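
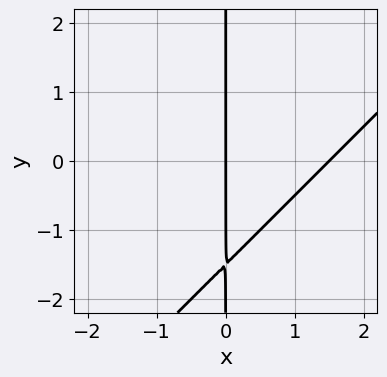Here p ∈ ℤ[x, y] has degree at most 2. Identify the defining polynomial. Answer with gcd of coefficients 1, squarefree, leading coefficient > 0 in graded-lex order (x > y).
2*x^2 - 2*x*y - 3*x

Degree: a generic line meets the curve in up to 2 points, so deg p = 2.
Observable constraints: the visible y-axis segment lies entirely on the curve; one x-axis crossing is at x = 0.
Fitting integer coefficients to these (and the overall shape) gives p.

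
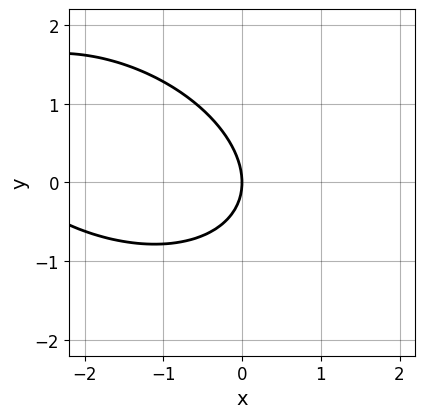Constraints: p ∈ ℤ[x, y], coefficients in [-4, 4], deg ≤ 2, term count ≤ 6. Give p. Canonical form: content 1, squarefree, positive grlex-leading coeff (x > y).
Degree: no degree-1 curve has this shape, so deg p = 2.
Reading off the gridlines: it crosses the y-axis at the gridline y = 0; it crosses the x-axis at the gridline x = 0.
Fitting integer coefficients to these (and the overall shape) gives p.

x^2 + x*y + 2*y^2 + 3*x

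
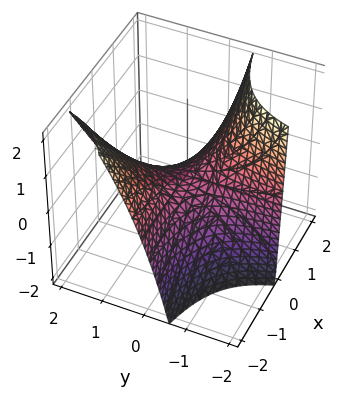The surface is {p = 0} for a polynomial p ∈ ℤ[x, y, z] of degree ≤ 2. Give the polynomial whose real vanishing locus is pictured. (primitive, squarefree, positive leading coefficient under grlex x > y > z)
4*x*y + y*z + 3*z

The degree is 2 — a generic line meets the surface in up to 2 points.
From the visible intercepts: the visible x-axis segment lies entirely on the surface; the visible y-axis segment lies entirely on the surface; one z-axis crossing is at z = 0.
Assembling these constraints gives the stated polynomial.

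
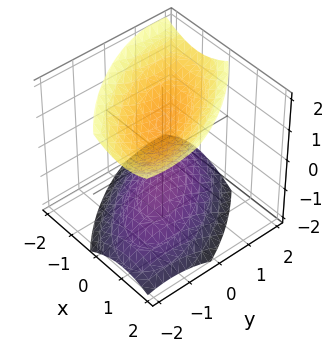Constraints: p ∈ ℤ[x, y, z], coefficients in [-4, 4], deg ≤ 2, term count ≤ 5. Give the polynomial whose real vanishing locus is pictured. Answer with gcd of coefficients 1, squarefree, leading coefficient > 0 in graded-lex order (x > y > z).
First, there are 2 components. They look like related sheets of one shape, so recover p as a whole.
Then, degree: a generic line meets the surface in up to 2 points, so deg p = 2.
Next, from the axis intercepts and sections: no x-intercept at any integer in the box; among the integer gridlines, it crosses the z-axis at z ∈ {-1, 1}.
Finally, matching integer coefficients to the picture gives p.

3*x^2 + 3*x*y + 2*y^2 - 3*z^2 + 3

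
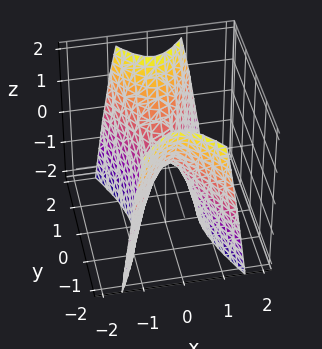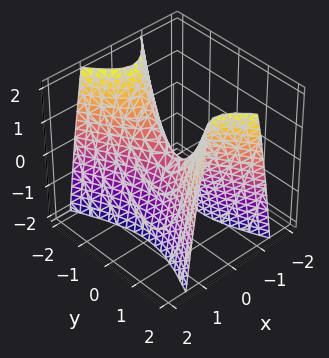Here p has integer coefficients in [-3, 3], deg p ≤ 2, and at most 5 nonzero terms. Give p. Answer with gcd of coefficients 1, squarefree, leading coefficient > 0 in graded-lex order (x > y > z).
(a) deg p = 2.
(b) Symmetries: mirror symmetry x ↦ −x ⇒ only even powers of x; mirror symmetry y ↦ −y ⇒ only even powers of y.
(c) Checking where it meets the axes: it meets the y-axis at y = 0 (among the integer gridlines); one x-axis crossing is at x = 0; one z-axis crossing is at z = 0.
(d) These observations pin down the coefficients.

3*x^2 - y^2 + z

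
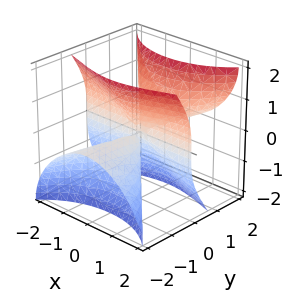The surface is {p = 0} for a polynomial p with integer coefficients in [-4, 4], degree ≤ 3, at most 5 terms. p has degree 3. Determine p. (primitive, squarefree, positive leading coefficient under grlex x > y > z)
1. The picture has 2 separate pieces.
2. deg p = 3.
3. Reading off the gridlines: one z-axis crossing is at z = 0; the visible x-axis segment lies entirely on the surface.
4. Solving for integer coefficients yields p as stated.

2*x^2*y - 3*y^2*z + z^3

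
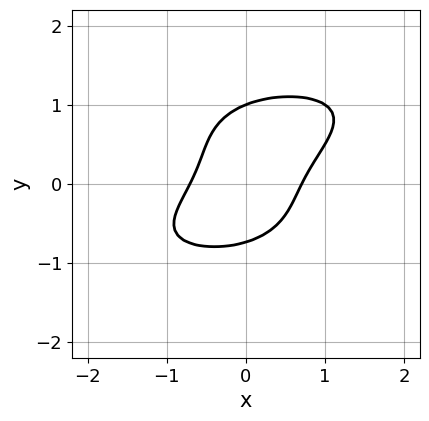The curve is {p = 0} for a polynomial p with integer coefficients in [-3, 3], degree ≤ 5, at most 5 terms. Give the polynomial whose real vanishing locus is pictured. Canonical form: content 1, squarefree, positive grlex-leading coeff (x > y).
1. The degree is 4 — the shape is more complex than any degree-3 curve.
2. From the visible intercepts: one y-axis crossing is at y = 1.
3. Solving for integer coefficients yields p as stated.

2*y^4 - y^3 + 2*x^2 - 2*x*y - 1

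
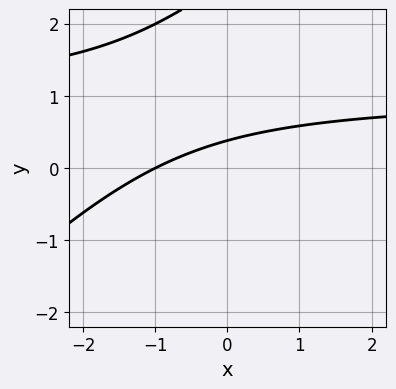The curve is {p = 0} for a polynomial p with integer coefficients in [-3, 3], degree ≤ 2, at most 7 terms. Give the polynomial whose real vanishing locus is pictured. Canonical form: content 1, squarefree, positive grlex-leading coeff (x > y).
The degree is 2 — no degree-1 curve has this shape.
From the visible intercepts: it meets the x-axis at x = -1 (among the integer gridlines).
Assembling these constraints gives the stated polynomial.

x*y - y^2 - x + 3*y - 1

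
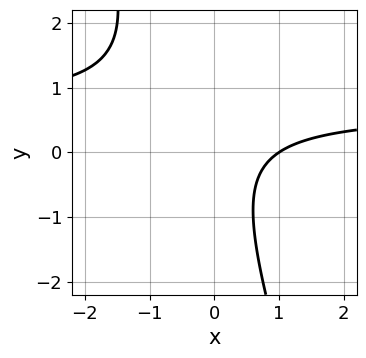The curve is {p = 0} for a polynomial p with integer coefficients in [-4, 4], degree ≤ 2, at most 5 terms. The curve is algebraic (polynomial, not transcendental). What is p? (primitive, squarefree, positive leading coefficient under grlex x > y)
3*x*y + y^2 - 2*x + 2

(a) deg p = 2. A generic line meets the curve in up to 2 points.
(b) Observable constraints: it crosses the x-axis at the gridline x = 1; it misses every integer gridline on the y-axis.
(c) Matching integer coefficients to the picture gives p.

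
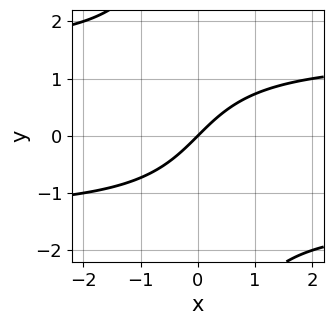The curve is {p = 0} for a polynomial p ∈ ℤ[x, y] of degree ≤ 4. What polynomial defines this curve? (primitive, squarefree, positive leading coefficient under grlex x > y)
1. deg p = 3. A generic line meets the curve in up to 3 points.
2. Reading off the gridlines: it meets the x-axis at x = 0 (among the integer gridlines); it meets the y-axis at y = 0 (among the integer gridlines).
3. Putting this together gives p.

x*y^2 - 2*x + 2*y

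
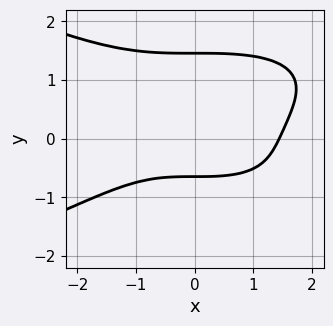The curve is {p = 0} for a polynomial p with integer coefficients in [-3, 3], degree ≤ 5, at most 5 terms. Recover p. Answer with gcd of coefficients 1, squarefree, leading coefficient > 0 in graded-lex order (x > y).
3*y^4 + x^3 - 2*y^3 - 3*y - 3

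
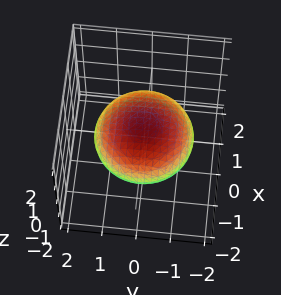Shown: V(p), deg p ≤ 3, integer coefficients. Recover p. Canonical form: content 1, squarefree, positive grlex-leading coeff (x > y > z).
The degree is 2 — a closed, bounded, convex surface; a quadric.
Symmetry: the z-axis is an axis of rotation, so x and y enter only as x² + y²; the z ↦ −z reflection is a symmetry, so z appears only in even powers.
From the visible intercepts: a circular section at z = 0 has radius between 1 and 2.
Together with the visible shape, these determine p as stated.

x^2 + y^2 + 3*z^2 - 2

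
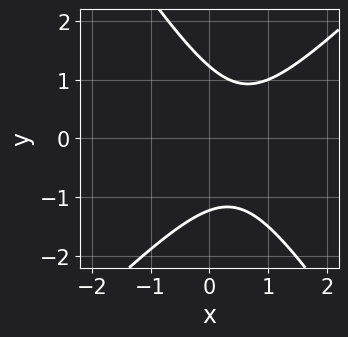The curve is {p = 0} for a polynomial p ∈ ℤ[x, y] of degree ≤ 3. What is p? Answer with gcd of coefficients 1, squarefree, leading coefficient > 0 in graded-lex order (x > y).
3*x^2 - x*y - 2*y^2 - 3*x + 3

First, degree: no degree-1 curve has this shape, so deg p = 2.
Next, checking where it meets the axes: the curve avoids every integer x-axis point in the box.
Finally, together with the visible shape, these determine p as stated.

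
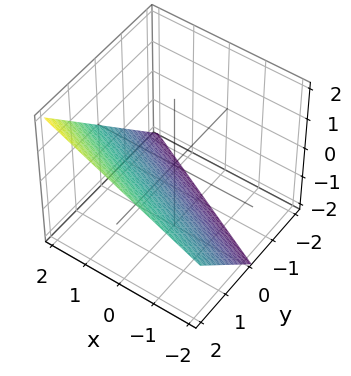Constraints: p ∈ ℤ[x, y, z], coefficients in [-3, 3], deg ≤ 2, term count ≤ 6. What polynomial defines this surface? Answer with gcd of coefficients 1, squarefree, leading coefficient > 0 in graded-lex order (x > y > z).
x + 2*y - 2*z - 2

The degree is 1 — every cross-section is a straight line — this is a plane.
Checking where it meets the axes: it meets the y-axis at y = 1 (among the integer gridlines); it meets the z-axis at z = -1 (among the integer gridlines); one x-axis crossing is at x = 2.
Solving for integer coefficients yields p as stated.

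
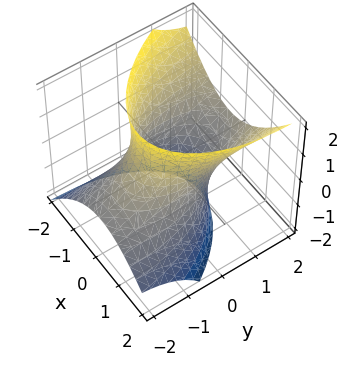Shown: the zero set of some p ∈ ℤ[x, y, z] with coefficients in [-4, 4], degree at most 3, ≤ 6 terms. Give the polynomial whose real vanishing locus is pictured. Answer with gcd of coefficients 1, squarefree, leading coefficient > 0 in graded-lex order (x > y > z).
First, degree: no degree-1 surface has this shape, so deg p = 2.
Then, checking where it meets the axes: among the integer gridlines, it crosses the x-axis at x ∈ {-1, 1}; it misses every integer gridline on the z-axis.
Finally, the integer polynomial consistent with all of this is the stated p.

3*x^2 + x*y + y^2 - 3*y*z - z^2 - 3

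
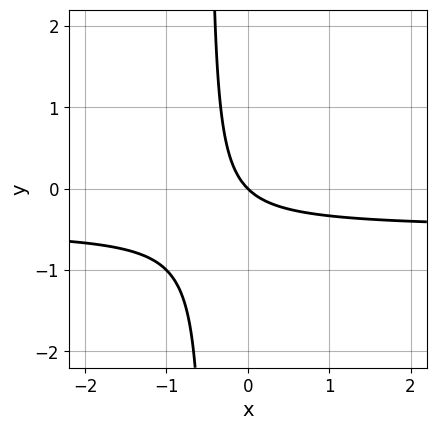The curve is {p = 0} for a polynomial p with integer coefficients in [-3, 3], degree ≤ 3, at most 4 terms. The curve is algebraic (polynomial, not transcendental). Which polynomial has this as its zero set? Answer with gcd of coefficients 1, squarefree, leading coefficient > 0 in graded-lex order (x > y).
2*x*y + x + y

First, deg p = 2. The shape is more complex than any degree-1 curve.
Then, reading off the gridlines: it meets the y-axis at y = 0 (among the integer gridlines); it meets the x-axis at x = 0 (among the integer gridlines).
Finally, matching integer coefficients to the picture gives p.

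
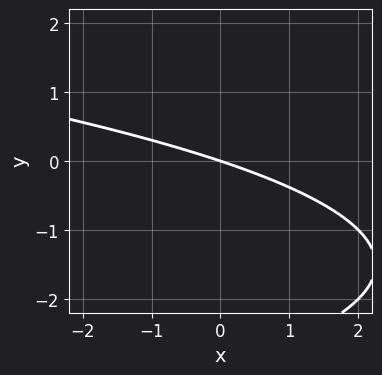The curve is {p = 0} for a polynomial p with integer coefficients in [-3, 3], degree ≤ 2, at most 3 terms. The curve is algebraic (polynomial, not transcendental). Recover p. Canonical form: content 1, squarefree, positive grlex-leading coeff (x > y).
y^2 + x + 3*y

1. deg p = 2. A generic line meets the curve in up to 2 points.
2. Checking where it meets the axes: one y-axis crossing is at y = 0; one x-axis crossing is at x = 0.
3. Matching integer coefficients to the picture gives p.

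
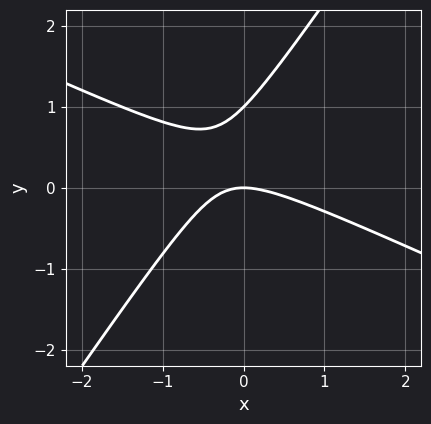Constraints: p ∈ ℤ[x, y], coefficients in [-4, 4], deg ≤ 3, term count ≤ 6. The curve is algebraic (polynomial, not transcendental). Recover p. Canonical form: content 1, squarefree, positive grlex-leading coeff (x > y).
1. The degree is 2 — no degree-1 curve has this shape.
2. Checking where it meets the axes: one x-axis crossing is at x = 0; among the integer gridlines, it crosses the y-axis at y ∈ {0, 1}.
3. These observations pin down the coefficients.

2*x^2 + 3*x*y - 3*y^2 + 3*y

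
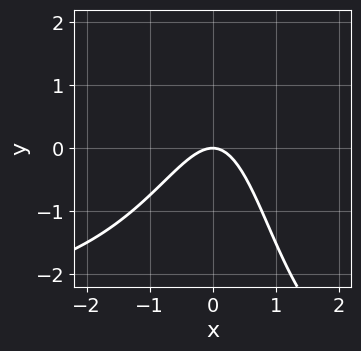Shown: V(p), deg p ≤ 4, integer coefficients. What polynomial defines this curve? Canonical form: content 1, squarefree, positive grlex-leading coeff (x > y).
x^2*y + 3*x^2 - x*y + 2*y

Degree: a generic line meets the curve in up to 3 points, so deg p = 3.
Against the integer gridlines: it meets the x-axis at x = 0 (among the integer gridlines); one y-axis crossing is at y = 0.
Fitting integer coefficients to these (and the overall shape) gives p.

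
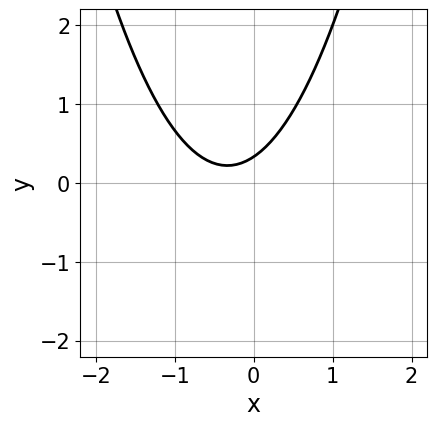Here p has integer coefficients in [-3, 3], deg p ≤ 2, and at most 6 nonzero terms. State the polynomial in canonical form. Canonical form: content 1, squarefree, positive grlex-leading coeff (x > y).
First, degree: the shape is more complex than any degree-1 curve, so deg p = 2.
Then, from the axis intercepts and sections: the curve avoids every integer x-axis point in the box.
Finally, the integer polynomial consistent with all of this is the stated p.

3*x^2 + 2*x - 3*y + 1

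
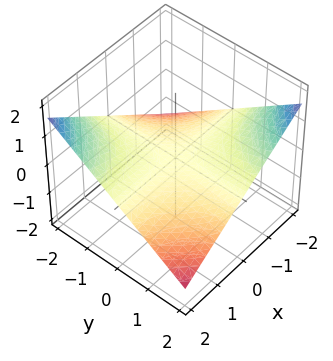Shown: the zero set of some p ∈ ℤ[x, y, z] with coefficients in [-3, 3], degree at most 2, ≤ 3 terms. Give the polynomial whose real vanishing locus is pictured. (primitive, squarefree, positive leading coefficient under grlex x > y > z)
deg p = 2.
Observable constraints: every point of the y-axis in the box is on the surface; it meets the z-axis at z = 0 (among the integer gridlines); every point of the x-axis in the box is on the surface.
The integer polynomial consistent with all of this is the stated p.

x*y + 3*z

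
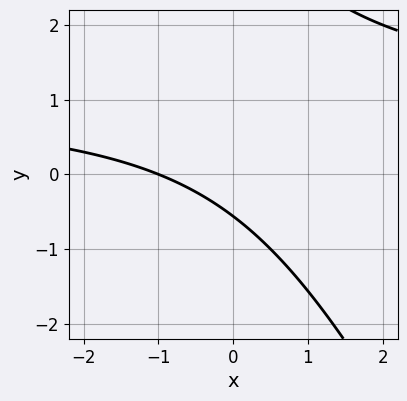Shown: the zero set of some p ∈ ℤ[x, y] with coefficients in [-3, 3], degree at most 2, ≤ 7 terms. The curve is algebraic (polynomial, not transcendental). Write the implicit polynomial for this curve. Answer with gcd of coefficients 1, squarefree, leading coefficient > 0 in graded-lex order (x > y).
2*x*y + y^2 - 2*x - 3*y - 2

First, deg p = 2. No degree-1 curve has this shape.
Next, from the visible intercepts: it meets the x-axis at x = -1 (among the integer gridlines).
Finally, together with the visible shape, these determine p as stated.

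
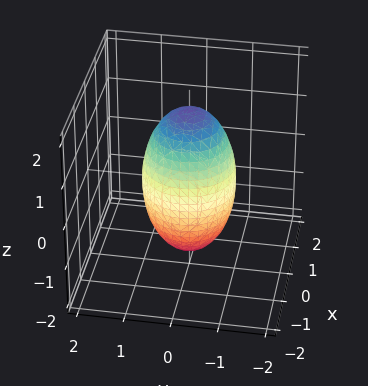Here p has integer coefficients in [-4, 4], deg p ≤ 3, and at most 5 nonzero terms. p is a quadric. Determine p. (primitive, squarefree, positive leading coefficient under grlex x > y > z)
3*x^2 + 3*y^2 + z^2 - 3

(a) deg p = 2.
(b) Symmetries: the z ↦ −z reflection is a symmetry, so z appears only in even powers; the surface is invariant under rotation about z: p = q(x² + y², z).
(c) Against the integer gridlines: among the integer gridlines, it crosses the y-axis at y ∈ {-1, 1}; a circular section at z = 1 has radius between 0 and 1; the x-axis gridline crossings are at x ∈ {-1, 1}.
(d) Fitting integer coefficients to these (and the overall shape) gives p.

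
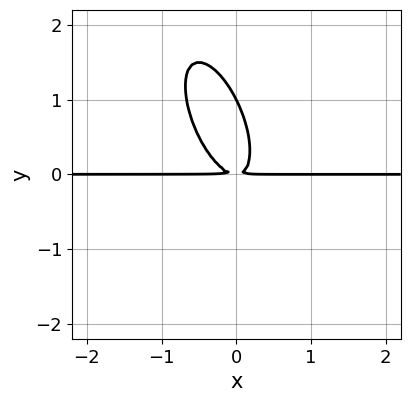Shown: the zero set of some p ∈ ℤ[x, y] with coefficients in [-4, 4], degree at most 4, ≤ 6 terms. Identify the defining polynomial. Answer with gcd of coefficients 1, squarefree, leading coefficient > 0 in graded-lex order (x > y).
3*x^2*y + 2*x*y^2 + y^3 - y^2

(a) The degree is 3 — the shape is more complex than any degree-2 curve.
(b) Reading off the gridlines: the visible x-axis segment lies entirely on the curve; it meets the y-axis at y = 1 (among the integer gridlines).
(c) Putting this together gives p.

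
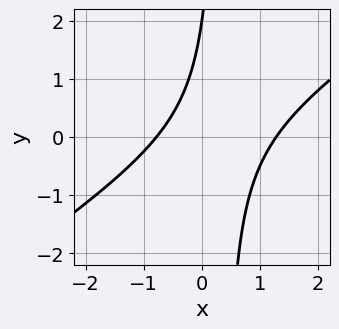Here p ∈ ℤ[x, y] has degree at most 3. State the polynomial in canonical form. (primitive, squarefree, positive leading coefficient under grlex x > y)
deg p = 2. No degree-1 curve has this shape.
Against the integer gridlines: one y-axis crossing is at y = 2.
Matching integer coefficients to the picture gives p.

2*x^2 - 3*x*y - x + y - 2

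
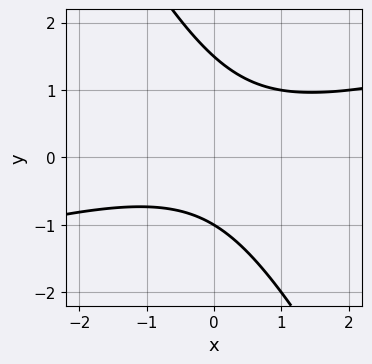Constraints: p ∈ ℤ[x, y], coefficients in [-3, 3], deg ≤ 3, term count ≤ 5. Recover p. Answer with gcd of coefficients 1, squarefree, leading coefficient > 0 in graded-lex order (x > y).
(a) Degree: the shape is more complex than any degree-1 curve, so deg p = 2.
(b) Checking where it meets the axes: it crosses the y-axis at the gridline y = -1; the curve avoids every integer x-axis point in the box.
(c) Putting this together gives p.

x^2 - 3*x*y - 2*y^2 + y + 3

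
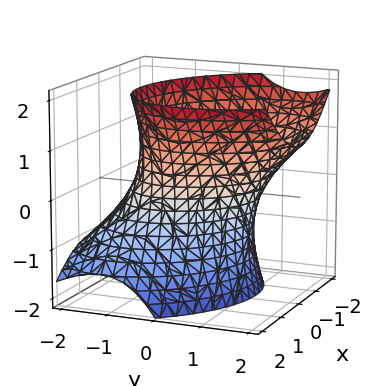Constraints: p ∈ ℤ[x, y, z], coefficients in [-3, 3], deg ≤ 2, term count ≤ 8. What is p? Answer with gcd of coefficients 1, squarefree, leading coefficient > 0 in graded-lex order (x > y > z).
1. deg p = 2. The shape is more complex than any degree-1 surface.
2. Against the integer gridlines: the surface avoids every integer z-axis point in the box.
3. These observations pin down the coefficients.

2*x^2 + x*y + 2*y^2 - 2*y*z - z^2 - 3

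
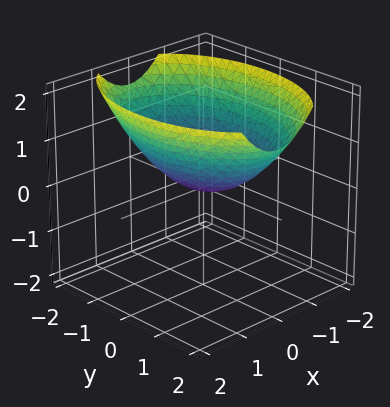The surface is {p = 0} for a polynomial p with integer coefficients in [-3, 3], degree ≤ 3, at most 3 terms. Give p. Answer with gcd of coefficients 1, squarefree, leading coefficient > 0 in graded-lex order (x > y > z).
2*x^2 + y^2 - 3*z

(a) deg p = 2. A single bowl opening along one axis; a quadric.
(b) Symmetries: mirror symmetry x ↦ −x ⇒ only even powers of x; mirror symmetry y ↦ −y ⇒ only even powers of y.
(c) Observable constraints: it meets the y-axis at y = 0 (among the integer gridlines); one z-axis crossing is at z = 0; it meets the x-axis at x = 0 (among the integer gridlines).
(d) Putting this together gives p.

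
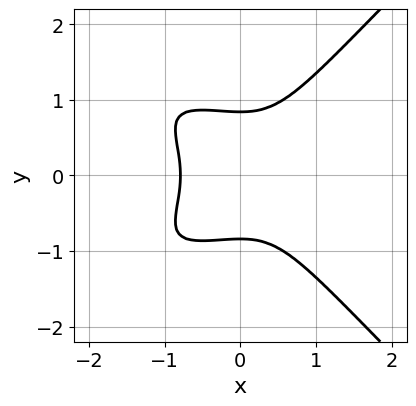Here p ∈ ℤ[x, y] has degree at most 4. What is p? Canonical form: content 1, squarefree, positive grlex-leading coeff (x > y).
2*x^2*y^2 - 2*y^4 + 2*x^3 + 1

1. deg p = 4. The shape is more complex than any degree-3 curve.
2. Symmetries: the y ↦ −y reflection is a symmetry, so y appears only in even powers.
3. Matching integer coefficients to the picture gives p.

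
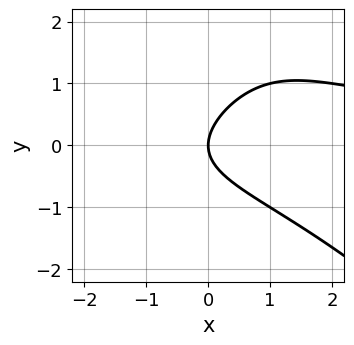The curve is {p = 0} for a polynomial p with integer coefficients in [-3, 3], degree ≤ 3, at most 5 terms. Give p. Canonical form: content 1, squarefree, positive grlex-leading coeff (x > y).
(a) deg p = 3.
(b) Reading off the gridlines: it crosses the y-axis at the gridline y = 0; it crosses the x-axis at the gridline x = 0.
(c) Putting this together gives p.

x^2*y - y^3 + 3*y^2 - 3*x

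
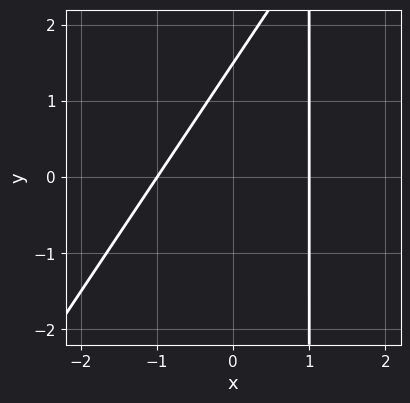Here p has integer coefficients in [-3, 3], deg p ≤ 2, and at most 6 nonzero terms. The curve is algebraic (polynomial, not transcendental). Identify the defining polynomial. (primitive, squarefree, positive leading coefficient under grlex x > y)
3*x^2 - 2*x*y + 2*y - 3

1. The degree is 2 — the shape is more complex than any degree-1 curve.
2. Checking where it meets the axes: among the integer gridlines, it crosses the x-axis at x ∈ {-1, 1}.
3. The integer polynomial consistent with all of this is the stated p.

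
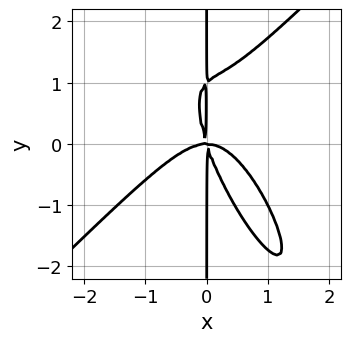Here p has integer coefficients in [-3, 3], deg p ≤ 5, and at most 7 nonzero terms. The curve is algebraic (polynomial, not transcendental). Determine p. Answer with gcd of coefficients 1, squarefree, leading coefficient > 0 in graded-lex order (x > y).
3*x^4 - 2*x^2*y^2 - x*y^3 + 3*x^2*y + x*y^2

Degree: no degree-3 curve has this shape, so deg p = 4.
From the axis intercepts and sections: every point of the y-axis in the box is on the curve.
The integer polynomial consistent with all of this is the stated p.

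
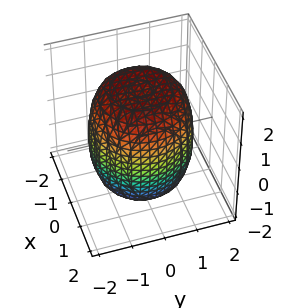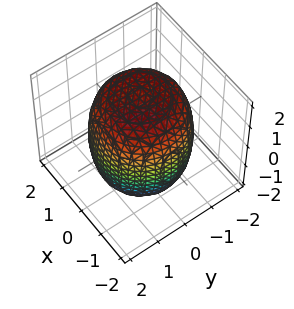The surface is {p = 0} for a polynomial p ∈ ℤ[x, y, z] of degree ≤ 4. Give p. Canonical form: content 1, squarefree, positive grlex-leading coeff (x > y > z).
x^4 + 2*x^2*y^2 + y^4 - x^2 - y^2 + z^2 - 3

deg p = 4. The shape is more complex than any degree-3 surface.
Symmetries: the surface is invariant under rotation about z: p = q(x² + y², z).
Against the integer gridlines: a circular section at z = -1 has radius between 1 and 2.
Putting this together gives p.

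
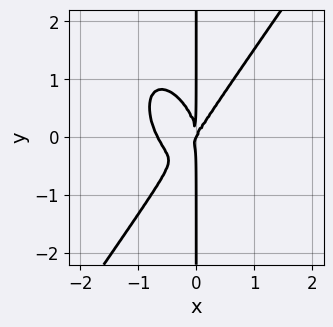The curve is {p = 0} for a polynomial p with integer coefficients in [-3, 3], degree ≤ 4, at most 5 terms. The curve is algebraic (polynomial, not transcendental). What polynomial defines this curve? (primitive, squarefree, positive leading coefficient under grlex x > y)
1. The degree is 4 — a generic line meets the curve in up to 4 points.
2. From the axis intercepts and sections: it crosses the x-axis at the gridline x = 0; the visible y-axis segment lies entirely on the curve.
3. Together with the visible shape, these determine p as stated.

3*x^4 - x*y^3 + 2*x^3 - x^2*y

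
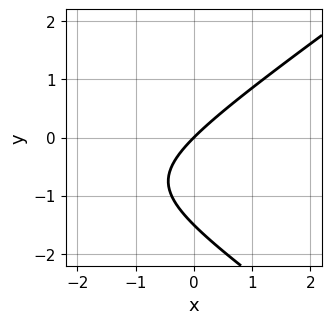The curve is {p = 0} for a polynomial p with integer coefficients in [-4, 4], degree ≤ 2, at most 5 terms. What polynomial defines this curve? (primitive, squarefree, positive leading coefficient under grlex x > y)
(a) Degree: no degree-1 curve has this shape, so deg p = 2.
(b) Reading off the gridlines: it crosses the x-axis at the gridline x = 0; one y-axis crossing is at y = 0.
(c) Together with the visible shape, these determine p as stated.

x^2 - 2*y^2 + 3*x - 3*y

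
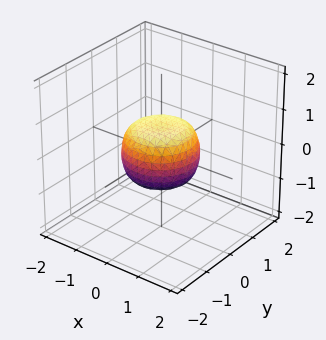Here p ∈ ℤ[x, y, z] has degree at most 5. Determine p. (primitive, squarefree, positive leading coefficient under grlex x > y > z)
2*x^4 + 4*x^2*y^2 + 2*y^4 - x^2 - y^2 + 2*z^2 - 1

(a) deg p = 4. No degree-3 surface has this shape.
(b) Symmetries: the surface is invariant under rotation about z: p = q(x² + y², z).
(c) Reading off the gridlines: among the integer gridlines, it crosses the x-axis at x ∈ {-1, 1}; among the integer gridlines, it crosses the y-axis at y ∈ {-1, 1}; a circular section at z = 0 has radius exactly 1.
(d) Together with the visible shape, these determine p as stated.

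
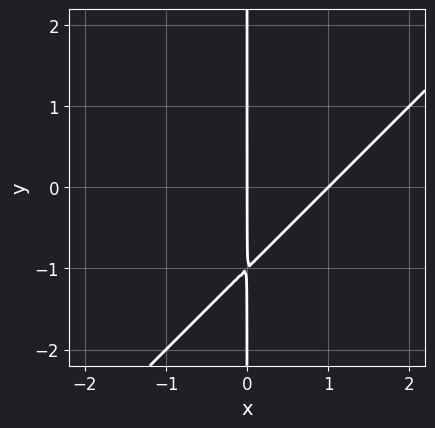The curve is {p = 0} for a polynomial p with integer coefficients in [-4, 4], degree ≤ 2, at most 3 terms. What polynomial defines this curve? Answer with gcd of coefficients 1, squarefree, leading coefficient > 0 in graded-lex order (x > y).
The degree is 2 — the shape is more complex than any degree-1 curve.
Against the integer gridlines: the visible y-axis segment lies entirely on the curve; among the integer gridlines, it crosses the x-axis at x ∈ {0, 1}.
Putting this together gives p.

x^2 - x*y - x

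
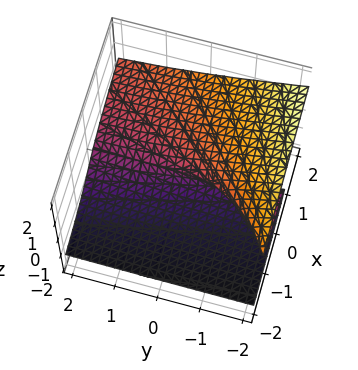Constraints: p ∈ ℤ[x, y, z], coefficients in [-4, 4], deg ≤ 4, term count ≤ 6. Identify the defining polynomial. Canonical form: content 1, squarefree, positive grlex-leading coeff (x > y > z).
(a) deg p = 3.
(b) Against the integer gridlines: one z-axis crossing is at z = 0; every point of the y-axis in the box is on the surface; one x-axis crossing is at x = 0.
(c) Fitting integer coefficients to these (and the overall shape) gives p.

y*z^2 + 3*z^3 + y*z - x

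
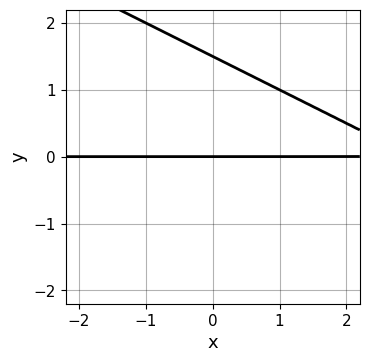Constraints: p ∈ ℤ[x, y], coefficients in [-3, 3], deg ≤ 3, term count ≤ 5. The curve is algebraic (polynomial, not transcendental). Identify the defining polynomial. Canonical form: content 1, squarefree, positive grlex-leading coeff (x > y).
Degree: a generic line meets the curve in up to 2 points, so deg p = 2.
Checking where it meets the axes: it crosses the y-axis at the gridline y = 0; the visible x-axis segment lies entirely on the curve.
Together with the visible shape, these determine p as stated.

x*y + 2*y^2 - 3*y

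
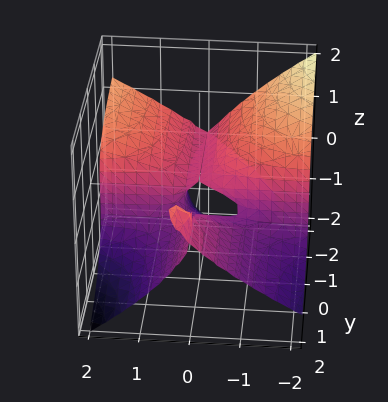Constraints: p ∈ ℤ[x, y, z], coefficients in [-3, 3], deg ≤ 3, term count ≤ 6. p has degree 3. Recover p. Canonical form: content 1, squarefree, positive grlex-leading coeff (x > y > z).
3*x^2*y - 2*x*y*z - 2*y*z^2 + 3*z^3 + 2*z^2

First, the picture has 2 separate pieces. Treating them together as one polynomial.
Then, degree: a generic line meets the surface in up to 3 points, so deg p = 3.
Next, checking where it meets the axes: every point of the x-axis in the box is on the surface; every point of the y-axis in the box is on the surface.
Finally, these observations pin down the coefficients.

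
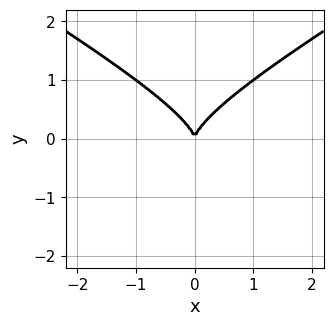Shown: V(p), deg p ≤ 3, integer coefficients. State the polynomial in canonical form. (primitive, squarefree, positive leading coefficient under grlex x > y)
1. deg p = 3. The shape is more complex than any degree-2 curve.
2. Symmetries: the x ↦ −x reflection is a symmetry, so x appears only in even powers.
3. Checking where it meets the axes: one y-axis crossing is at y = 0; it meets the x-axis at x = 0 (among the integer gridlines).
4. Assembling these constraints gives the stated polynomial.

x^2*y - 3*y^3 + 2*x^2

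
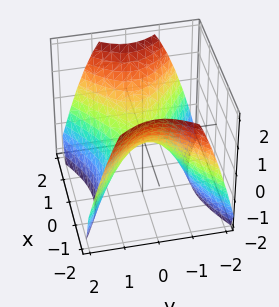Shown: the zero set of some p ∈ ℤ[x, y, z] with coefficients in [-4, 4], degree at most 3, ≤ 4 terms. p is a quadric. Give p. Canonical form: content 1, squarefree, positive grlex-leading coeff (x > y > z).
2*x^2 - 3*y^2 - 3*z

First, degree: a saddle surface; a quadric, so deg p = 2.
Next, symmetries: it's symmetric under y → −y, forcing even powers of y; it's symmetric under x → −x, forcing even powers of x.
Then, against the integer gridlines: it crosses the y-axis at the gridline y = 0; it crosses the z-axis at the gridline z = 0; one x-axis crossing is at x = 0.
Finally, the integer polynomial consistent with all of this is the stated p.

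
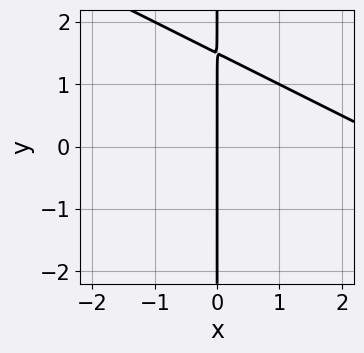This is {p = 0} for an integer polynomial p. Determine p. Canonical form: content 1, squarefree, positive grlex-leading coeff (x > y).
First, degree: no degree-1 curve has this shape, so deg p = 2.
Next, from the axis intercepts and sections: the visible y-axis segment lies entirely on the curve; it meets the x-axis at x = 0 (among the integer gridlines).
Finally, together with the visible shape, these determine p as stated.

x^2 + 2*x*y - 3*x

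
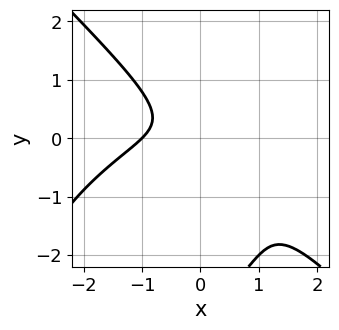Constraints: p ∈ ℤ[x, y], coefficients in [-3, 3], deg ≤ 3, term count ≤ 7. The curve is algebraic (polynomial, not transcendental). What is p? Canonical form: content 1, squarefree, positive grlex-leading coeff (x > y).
1. The degree is 3 — the shape is more complex than any degree-2 curve.
2. From the axis intercepts and sections: no y-intercept at any integer in the box; it meets the x-axis at x = -1 (among the integer gridlines).
3. Together with the visible shape, these determine p as stated.

x^3 + y^3 + 3*x*y + 3*y^2 + 1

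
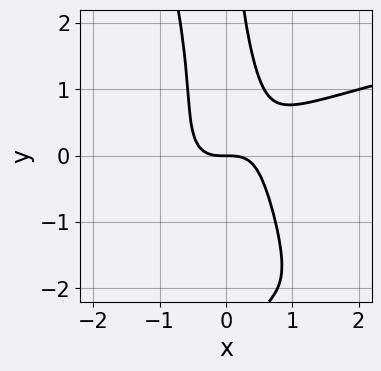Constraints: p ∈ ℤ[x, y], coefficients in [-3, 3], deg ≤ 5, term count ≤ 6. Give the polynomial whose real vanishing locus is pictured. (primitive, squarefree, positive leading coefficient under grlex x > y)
(a) deg p = 4.
(b) From the visible intercepts: one x-axis crossing is at x = 0; it crosses the y-axis at the gridline y = 0.
(c) Together with the visible shape, these determine p as stated.

3*x^2*y^2 + x*y^3 - 3*x^3 + 3*x^2*y - 2*y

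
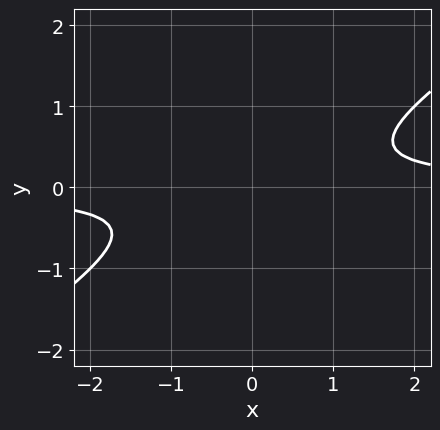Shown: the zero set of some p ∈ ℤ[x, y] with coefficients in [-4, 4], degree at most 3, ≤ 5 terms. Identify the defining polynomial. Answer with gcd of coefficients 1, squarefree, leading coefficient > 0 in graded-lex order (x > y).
2*x*y - 3*y^2 - 1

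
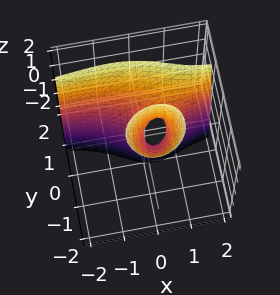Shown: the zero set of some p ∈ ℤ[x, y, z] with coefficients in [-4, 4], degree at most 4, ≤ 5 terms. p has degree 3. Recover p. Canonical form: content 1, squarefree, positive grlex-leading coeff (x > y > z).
Degree: a generic line meets the surface in up to 3 points, so deg p = 3.
Observable constraints: one y-axis crossing is at y = 0; every point of the z-axis in the box is on the surface; it crosses the x-axis at the gridline x = 0.
Matching integer coefficients to the picture gives p.

3*x^2*y + 3*y^3 - 3*x^2 - 3*y*z + 2*x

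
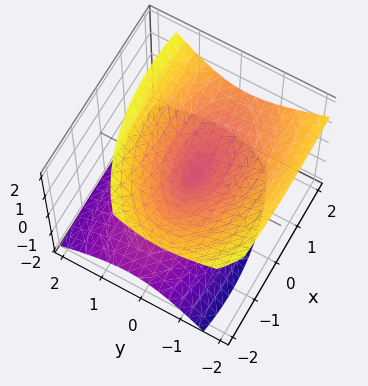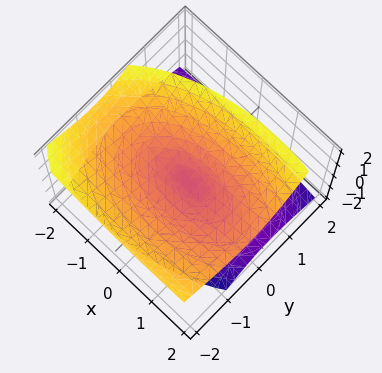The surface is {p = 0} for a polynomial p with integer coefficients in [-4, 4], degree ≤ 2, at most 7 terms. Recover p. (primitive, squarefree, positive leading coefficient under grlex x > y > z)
x^2 - x*z + 3*y^2 + 2*y*z - 3*z^2

First, the picture has 2 separate pieces. They look like related sheets of one shape, so recover p as a whole.
Then, the degree is 2 — a generic line meets the surface in up to 2 points.
Then, checking where it meets the axes: it crosses the y-axis at the gridline y = 0; one x-axis crossing is at x = 0; it meets the z-axis at z = 0 (among the integer gridlines).
Finally, putting this together gives p.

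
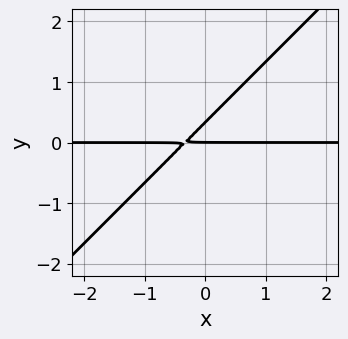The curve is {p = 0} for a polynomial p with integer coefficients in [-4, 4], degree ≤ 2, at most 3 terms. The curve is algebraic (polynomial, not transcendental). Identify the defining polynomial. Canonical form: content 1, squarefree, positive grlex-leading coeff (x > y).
1. Degree: the shape is more complex than any degree-1 curve, so deg p = 2.
2. Reading off the gridlines: the visible x-axis segment lies entirely on the curve; it crosses the y-axis at the gridline y = 0.
3. These observations pin down the coefficients.

3*x*y - 3*y^2 + y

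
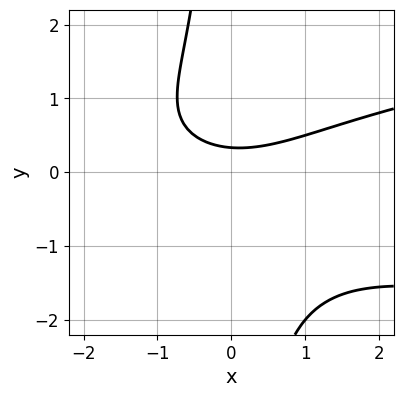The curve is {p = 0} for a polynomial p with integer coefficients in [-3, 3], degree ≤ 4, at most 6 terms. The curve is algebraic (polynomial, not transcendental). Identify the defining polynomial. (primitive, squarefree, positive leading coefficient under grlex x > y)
2*x*y^2 - x^2 + 3*y - 1

deg p = 3.
Reading off the gridlines: no x-intercept at any integer in the box.
The integer polynomial consistent with all of this is the stated p.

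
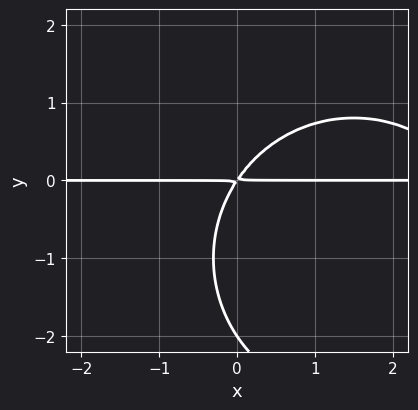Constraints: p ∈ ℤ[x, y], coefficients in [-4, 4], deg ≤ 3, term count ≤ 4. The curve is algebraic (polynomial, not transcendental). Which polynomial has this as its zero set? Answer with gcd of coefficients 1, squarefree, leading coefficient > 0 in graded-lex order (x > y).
x^2*y + y^3 - 3*x*y + 2*y^2

1. The degree is 3 — a generic line meets the curve in up to 3 points.
2. Checking where it meets the axes: the visible x-axis segment lies entirely on the curve; it meets the y-axis at y = -2 (among the integer gridlines).
3. These observations pin down the coefficients.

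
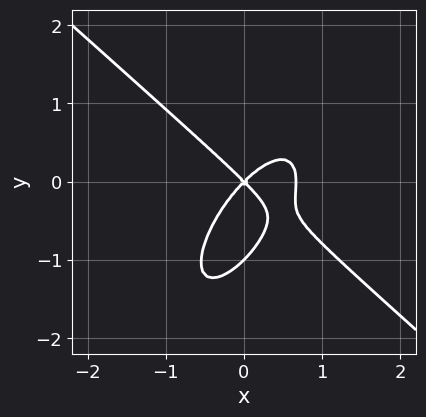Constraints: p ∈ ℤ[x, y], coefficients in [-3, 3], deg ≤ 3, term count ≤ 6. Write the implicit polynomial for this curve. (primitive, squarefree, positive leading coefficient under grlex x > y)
First, deg p = 3. A generic line meets the curve in up to 3 points.
Then, from the axis intercepts and sections: the y-axis gridline crossings are at y ∈ {-1, 0}; it meets the x-axis at x = 0 (among the integer gridlines).
Finally, solving for integer coefficients yields p as stated.

3*x^3 - 2*x*y^2 + 2*y^3 - 2*x^2 + 2*y^2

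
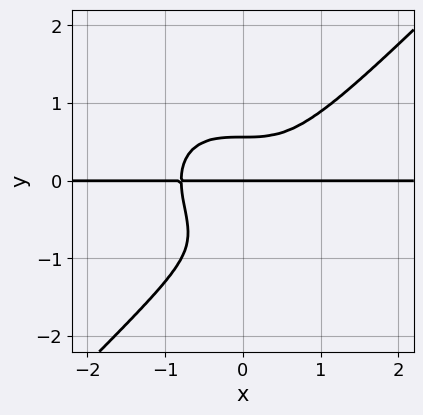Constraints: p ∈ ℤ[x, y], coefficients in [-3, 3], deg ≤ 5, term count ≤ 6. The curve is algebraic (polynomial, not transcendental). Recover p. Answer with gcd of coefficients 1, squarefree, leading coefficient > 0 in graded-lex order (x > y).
2*x^3*y - 2*y^4 - 2*y^3 + y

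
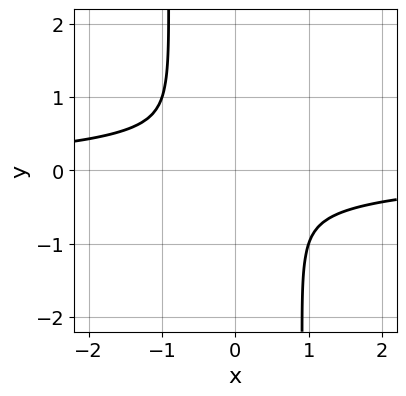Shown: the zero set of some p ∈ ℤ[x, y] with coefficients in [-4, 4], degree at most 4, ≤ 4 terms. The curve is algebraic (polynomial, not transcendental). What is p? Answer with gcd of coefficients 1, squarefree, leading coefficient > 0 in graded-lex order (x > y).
First, deg p = 4. No degree-3 curve has this shape.
Finally, putting this together gives p.

x^3*y - x^2*y^2 + x^2 + y^2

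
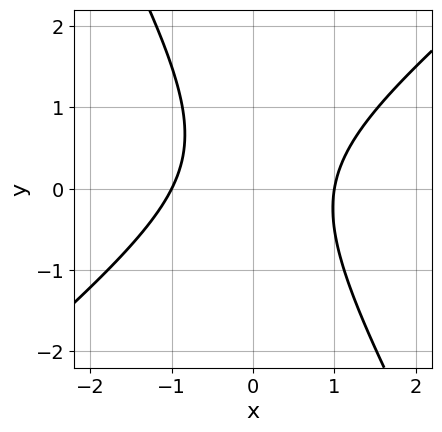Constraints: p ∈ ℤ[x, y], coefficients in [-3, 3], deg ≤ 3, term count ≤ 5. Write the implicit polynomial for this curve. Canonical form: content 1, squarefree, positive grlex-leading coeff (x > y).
(a) The degree is 2 — no degree-1 curve has this shape.
(b) Reading off the gridlines: it misses every integer gridline on the y-axis; among the integer gridlines, it crosses the x-axis at x ∈ {-1, 1}.
(c) The integer polynomial consistent with all of this is the stated p.

3*x^2 - 2*x*y - 2*y^2 + y - 3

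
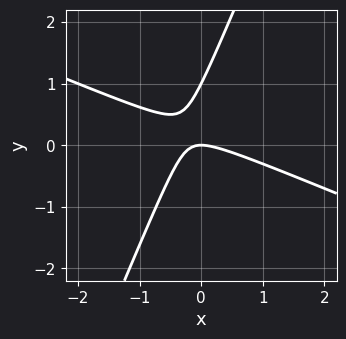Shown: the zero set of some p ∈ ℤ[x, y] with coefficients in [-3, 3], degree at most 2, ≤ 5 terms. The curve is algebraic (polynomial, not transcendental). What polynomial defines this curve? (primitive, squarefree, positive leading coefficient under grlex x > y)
x^2 + 2*x*y - y^2 + y

1. deg p = 2. No degree-1 curve has this shape.
2. Reading off the gridlines: one x-axis crossing is at x = 0; the y-axis gridline crossings are at y ∈ {0, 1}.
3. Matching integer coefficients to the picture gives p.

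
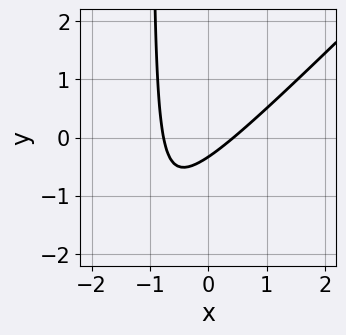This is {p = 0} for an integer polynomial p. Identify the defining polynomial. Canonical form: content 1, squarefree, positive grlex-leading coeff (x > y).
3*x^2 - 3*x*y + x - 3*y - 1

First, degree: the shape is more complex than any degree-1 curve, so deg p = 2.
Finally, solving for integer coefficients yields p as stated.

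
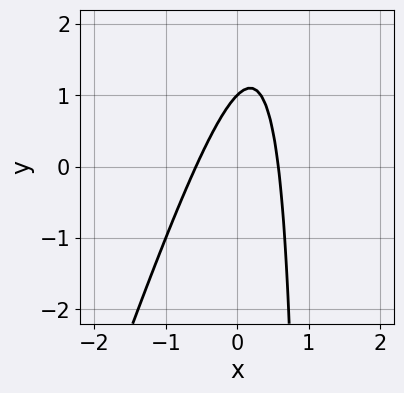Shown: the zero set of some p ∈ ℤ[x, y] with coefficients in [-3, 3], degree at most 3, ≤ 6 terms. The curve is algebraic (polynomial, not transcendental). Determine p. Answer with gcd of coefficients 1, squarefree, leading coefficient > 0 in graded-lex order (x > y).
1. deg p = 2.
2. Checking where it meets the axes: it crosses the y-axis at the gridline y = 1.
3. These observations pin down the coefficients.

3*x^2 - x*y + y - 1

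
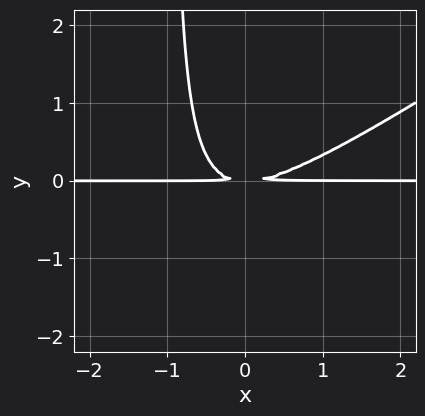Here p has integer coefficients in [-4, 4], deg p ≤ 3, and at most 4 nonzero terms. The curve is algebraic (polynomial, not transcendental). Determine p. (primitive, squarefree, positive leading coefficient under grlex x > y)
First, deg p = 3. A generic line meets the curve in up to 3 points.
Then, against the integer gridlines: every point of the x-axis in the box is on the curve.
Finally, assembling these constraints gives the stated polynomial.

2*x^2*y - 3*x*y^2 - 3*y^2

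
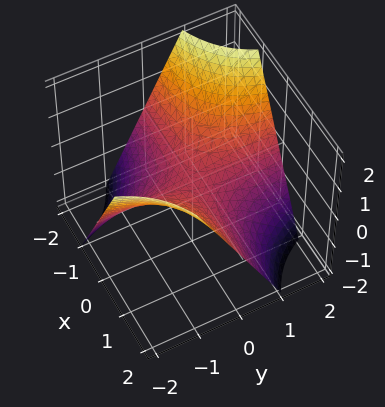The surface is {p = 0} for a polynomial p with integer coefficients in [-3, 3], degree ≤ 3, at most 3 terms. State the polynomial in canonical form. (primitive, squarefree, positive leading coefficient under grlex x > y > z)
1. The degree is 2 — a hyperbolic paraboloid; a quadric.
2. From the visible intercepts: the visible x-axis segment lies entirely on the surface; it meets the z-axis at z = 0 (among the integer gridlines).
3. Together with the visible shape, these determine p as stated. Check: (0, 2, 0) on the y-axis lies on the surface, and p(0, 2, 0) = 0. ✓

x*y + z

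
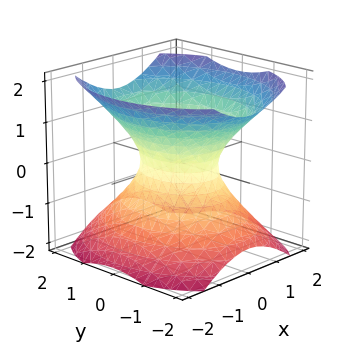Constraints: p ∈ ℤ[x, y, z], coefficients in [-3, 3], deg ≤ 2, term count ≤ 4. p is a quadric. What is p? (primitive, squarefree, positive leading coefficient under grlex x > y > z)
3*x^2 + 2*y^2 - 3*z^2 - 2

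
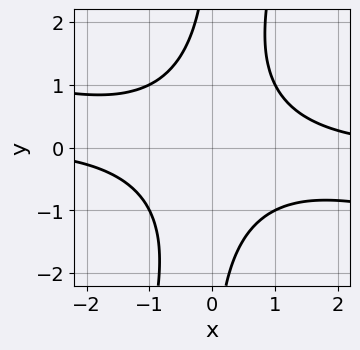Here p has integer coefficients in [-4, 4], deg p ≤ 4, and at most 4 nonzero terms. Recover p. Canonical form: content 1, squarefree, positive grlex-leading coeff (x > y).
The degree is 4 — the shape is more complex than any degree-3 curve.
Against the integer gridlines: it misses every integer gridline on the y-axis; no x-intercept at any integer in the box.
These observations pin down the coefficients.

x^3*y + 3*x^2*y^2 - x*y^3 - 3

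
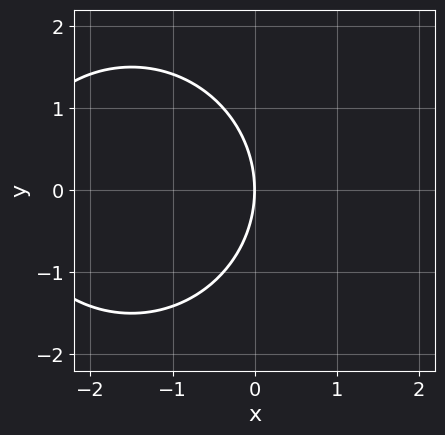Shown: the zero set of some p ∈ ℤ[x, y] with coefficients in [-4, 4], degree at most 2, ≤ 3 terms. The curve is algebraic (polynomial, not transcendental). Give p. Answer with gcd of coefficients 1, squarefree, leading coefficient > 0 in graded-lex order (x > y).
First, degree: no degree-1 curve has this shape, so deg p = 2.
Next, symmetries: mirror symmetry y ↦ −y ⇒ only even powers of y.
Then, reading off the gridlines: it crosses the y-axis at the gridline y = 0; one x-axis crossing is at x = 0.
Finally, solving for integer coefficients yields p as stated.

x^2 + y^2 + 3*x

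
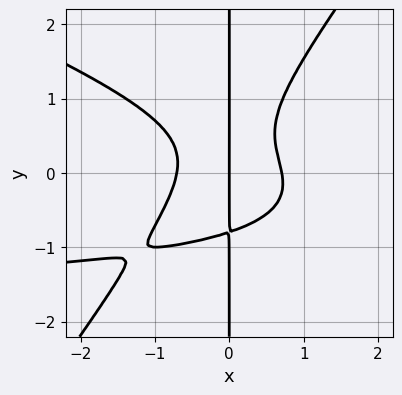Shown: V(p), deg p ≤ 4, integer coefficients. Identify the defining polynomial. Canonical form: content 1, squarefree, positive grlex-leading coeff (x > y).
x^3*y + 2*x^2*y^2 - 2*x*y^3 + 2*x^3 - x

1. deg p = 4.
2. From the axis intercepts and sections: every point of the y-axis in the box is on the curve; it meets the x-axis at x = 0 (among the integer gridlines).
3. Matching integer coefficients to the picture gives p.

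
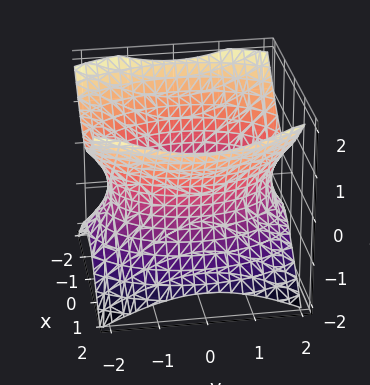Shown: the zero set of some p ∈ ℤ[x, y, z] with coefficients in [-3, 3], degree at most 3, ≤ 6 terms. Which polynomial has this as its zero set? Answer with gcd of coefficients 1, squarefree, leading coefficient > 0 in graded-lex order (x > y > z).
2*x^2 + y^2 - 2*z^2 - 3

deg p = 2. An hourglass — one-sheet hyperboloid; a quadric.
Symmetries: mirror symmetry y ↦ −y ⇒ only even powers of y; mirror symmetry z ↦ −z ⇒ only even powers of z; mirror symmetry x ↦ −x ⇒ only even powers of x.
From the visible intercepts: the surface avoids every integer z-axis point in the box.
Fitting integer coefficients to these (and the overall shape) gives p.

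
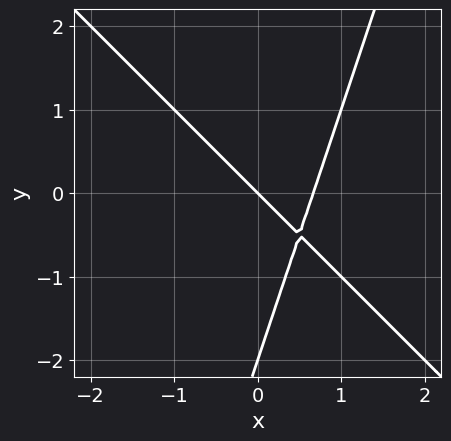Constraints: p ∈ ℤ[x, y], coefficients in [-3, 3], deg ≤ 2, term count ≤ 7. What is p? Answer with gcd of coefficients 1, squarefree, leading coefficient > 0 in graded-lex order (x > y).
The degree is 2 — no degree-1 curve has this shape.
Checking where it meets the axes: the y-axis gridline crossings are at y ∈ {-2, 0}; one x-axis crossing is at x = 0.
Together with the visible shape, these determine p as stated.

3*x^2 + 2*x*y - y^2 - 2*x - 2*y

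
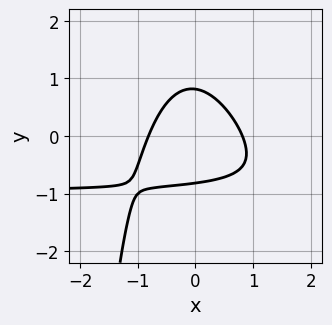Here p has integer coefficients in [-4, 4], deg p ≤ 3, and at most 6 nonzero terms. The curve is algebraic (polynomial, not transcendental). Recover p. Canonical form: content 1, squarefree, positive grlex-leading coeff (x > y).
3*x^2*y + x*y^2 + 3*x^2 + 3*y^2 - 2

(a) The degree is 3 — no degree-2 curve has this shape.
(b) Solving for integer coefficients yields p as stated.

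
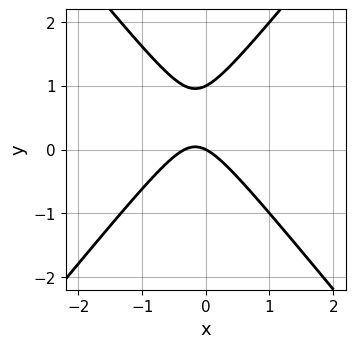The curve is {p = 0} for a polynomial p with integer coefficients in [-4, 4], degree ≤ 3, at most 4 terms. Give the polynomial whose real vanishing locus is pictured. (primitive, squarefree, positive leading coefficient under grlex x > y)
First, the degree is 2 — a generic line meets the curve in up to 2 points.
Next, against the integer gridlines: the y-axis gridline crossings are at y ∈ {0, 1}; it crosses the x-axis at the gridline x = 0.
Finally, matching integer coefficients to the picture gives p.

3*x^2 - 2*y^2 + x + 2*y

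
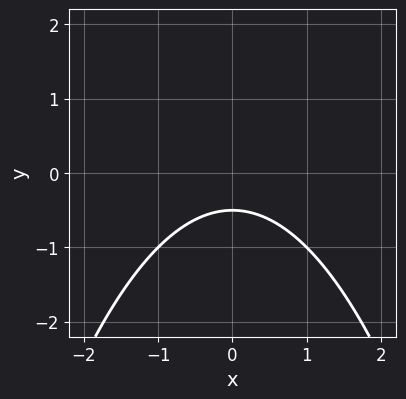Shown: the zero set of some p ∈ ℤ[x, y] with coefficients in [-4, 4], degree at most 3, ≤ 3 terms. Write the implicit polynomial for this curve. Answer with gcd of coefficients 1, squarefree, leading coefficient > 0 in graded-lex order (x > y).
x^2 + 2*y + 1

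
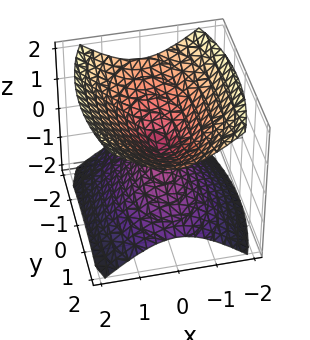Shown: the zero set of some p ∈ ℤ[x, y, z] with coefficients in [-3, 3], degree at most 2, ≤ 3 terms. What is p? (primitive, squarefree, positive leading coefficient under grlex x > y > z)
1. There are 2 components.
2. deg p = 2.
3. Symmetries: mirror symmetry x ↦ −x ⇒ only even powers of x; mirror symmetry z ↦ −z ⇒ only even powers of z; the y ↦ −y reflection is a symmetry, so y appears only in even powers.
4. Against the integer gridlines: one y-axis crossing is at y = 0; one z-axis crossing is at z = 0; it crosses the x-axis at the gridline x = 0.
5. Together with the visible shape, these determine p as stated.

3*x^2 + y^2 - 3*z^2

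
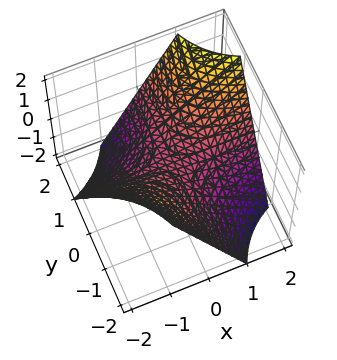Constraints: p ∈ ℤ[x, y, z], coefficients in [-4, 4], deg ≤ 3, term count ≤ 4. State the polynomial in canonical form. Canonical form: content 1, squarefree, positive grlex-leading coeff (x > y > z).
First, degree: a saddle surface; a quadric, so deg p = 2.
Then, against the integer gridlines: every point of the x-axis in the box is on the surface; every point of the y-axis in the box is on the surface; one z-axis crossing is at z = 0.
Finally, these observations pin down the coefficients.

x*y - z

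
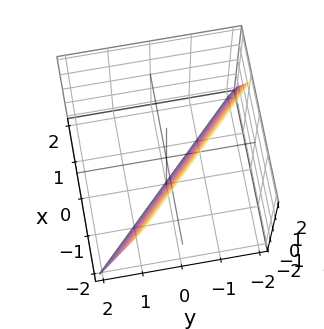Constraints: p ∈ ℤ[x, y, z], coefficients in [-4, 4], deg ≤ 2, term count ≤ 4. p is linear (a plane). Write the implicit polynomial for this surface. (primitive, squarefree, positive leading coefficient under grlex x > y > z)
3*x + 3*y + z + 2

(a) deg p = 1. Every cross-section is a straight line — this is a plane.
(b) Against the integer gridlines: it crosses the z-axis at the gridline z = -2.
(c) These observations pin down the coefficients.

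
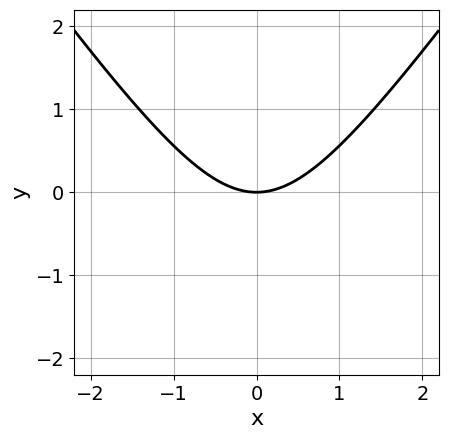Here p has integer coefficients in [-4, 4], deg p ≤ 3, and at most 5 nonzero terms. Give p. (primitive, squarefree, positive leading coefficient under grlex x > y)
2*x^2 - y^2 - 3*y

1. The degree is 2 — a generic line meets the curve in up to 2 points.
2. Symmetries: the x ↦ −x reflection is a symmetry, so x appears only in even powers.
3. From the visible intercepts: it meets the x-axis at x = 0 (among the integer gridlines); one y-axis crossing is at y = 0.
4. Assembling these constraints gives the stated polynomial.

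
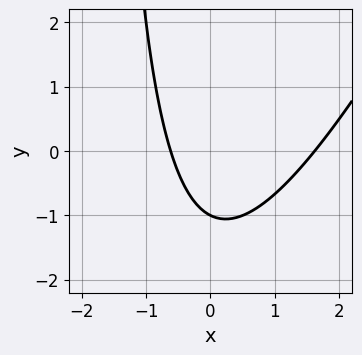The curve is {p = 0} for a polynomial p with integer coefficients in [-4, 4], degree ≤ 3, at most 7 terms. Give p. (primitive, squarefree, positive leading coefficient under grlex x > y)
2*x^2 - x*y - 2*x - 2*y - 2

First, deg p = 2. A generic line meets the curve in up to 2 points.
Then, reading off the gridlines: it crosses the y-axis at the gridline y = -1.
Finally, putting this together gives p.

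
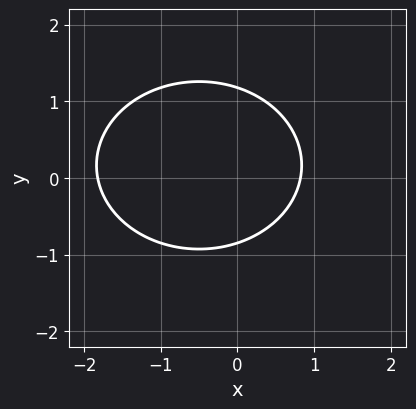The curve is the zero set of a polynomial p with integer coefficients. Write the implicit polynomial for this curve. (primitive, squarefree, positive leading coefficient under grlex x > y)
2*x^2 + 3*y^2 + 2*x - y - 3

(a) The degree is 2 — a generic line meets the curve in up to 2 points.
(b) Putting this together gives p.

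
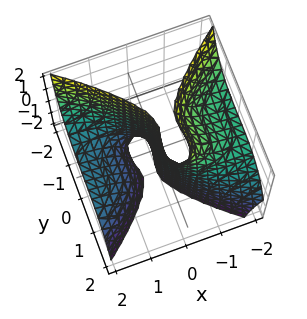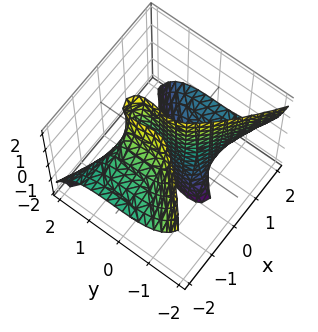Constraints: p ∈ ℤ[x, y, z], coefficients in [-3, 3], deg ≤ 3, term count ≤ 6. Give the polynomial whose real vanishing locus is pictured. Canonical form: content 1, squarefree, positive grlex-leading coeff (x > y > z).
The degree is 3 — the shape is more complex than any degree-2 surface.
From the visible intercepts: it crosses the x-axis at the gridline x = 0; one y-axis crossing is at y = 0.
Solving for integer coefficients yields p as stated.

3*x^2*z + 2*y^3 - y^2*z + 3*x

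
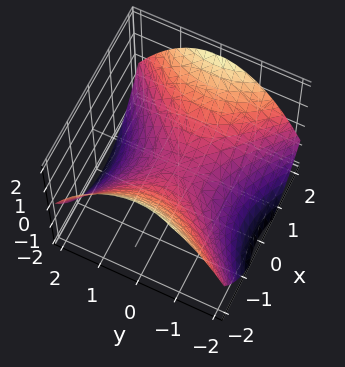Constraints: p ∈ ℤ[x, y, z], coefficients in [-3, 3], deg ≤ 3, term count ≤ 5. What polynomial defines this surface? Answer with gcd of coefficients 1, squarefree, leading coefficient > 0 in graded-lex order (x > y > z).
x^2 - y^2 - 2*z

(a) Degree: a hyperbolic paraboloid; a quadric, so deg p = 2.
(b) Symmetries: the x ↦ −x reflection is a symmetry, so x appears only in even powers; it's symmetric under y → −y, forcing even powers of y.
(c) From the visible intercepts: it crosses the x-axis at the gridline x = 0; one z-axis crossing is at z = 0; one y-axis crossing is at y = 0.
(d) The integer polynomial consistent with all of this is the stated p.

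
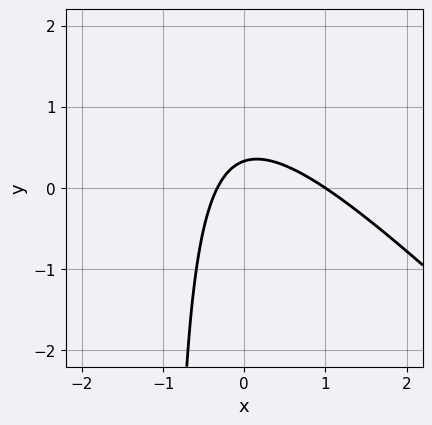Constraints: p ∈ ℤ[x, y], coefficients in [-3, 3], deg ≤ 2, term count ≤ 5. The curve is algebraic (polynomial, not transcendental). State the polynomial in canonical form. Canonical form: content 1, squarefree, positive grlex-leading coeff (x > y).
(a) deg p = 2.
(b) Observable constraints: it meets the x-axis at x = 1 (among the integer gridlines).
(c) These observations pin down the coefficients.

3*x^2 + 3*x*y - 2*x + 3*y - 1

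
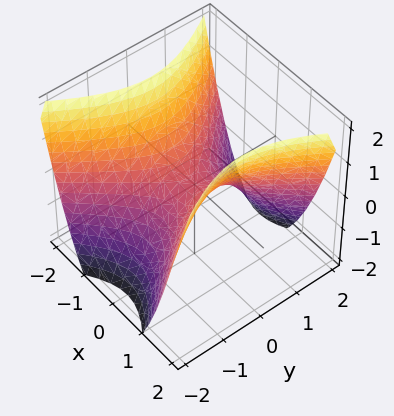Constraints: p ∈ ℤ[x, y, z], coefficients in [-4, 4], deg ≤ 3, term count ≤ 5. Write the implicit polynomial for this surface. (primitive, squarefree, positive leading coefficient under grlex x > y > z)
3*x^2 - 2*y^2 - 3*z

1. deg p = 2. A saddle surface; a quadric.
2. Symmetries: it's symmetric under x → −x, forcing even powers of x; mirror symmetry y ↦ −y ⇒ only even powers of y.
3. From the visible intercepts: it crosses the x-axis at the gridline x = 0; one z-axis crossing is at z = 0; it crosses the y-axis at the gridline y = 0.
4. Fitting integer coefficients to these (and the overall shape) gives p.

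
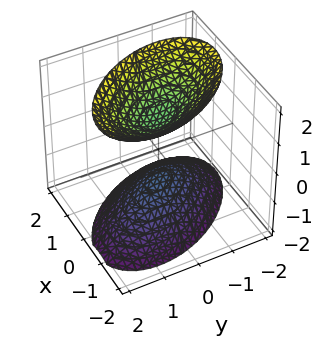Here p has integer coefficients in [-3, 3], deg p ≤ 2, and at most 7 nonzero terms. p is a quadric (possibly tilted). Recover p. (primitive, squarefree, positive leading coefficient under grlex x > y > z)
(a) The picture has 2 separate pieces. Treating them together as one polynomial.
(b) Degree: a generic line meets the surface in up to 2 points, so deg p = 2.
(c) From the visible intercepts: the z-axis gridline crossings are at z ∈ {-1, 1}; no x-intercept at any integer in the box; no y-intercept at any integer in the box.
(d) Putting this together gives p.

3*x^2 + 2*x*y + 2*y^2 - 2*z^2 + 2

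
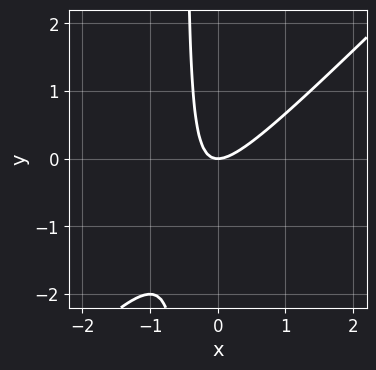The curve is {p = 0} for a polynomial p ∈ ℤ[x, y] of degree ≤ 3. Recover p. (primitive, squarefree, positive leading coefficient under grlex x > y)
(a) The degree is 2 — the shape is more complex than any degree-1 curve.
(b) Against the integer gridlines: it meets the y-axis at y = 0 (among the integer gridlines); it meets the x-axis at x = 0 (among the integer gridlines).
(c) Putting this together gives p.

2*x^2 - 2*x*y - y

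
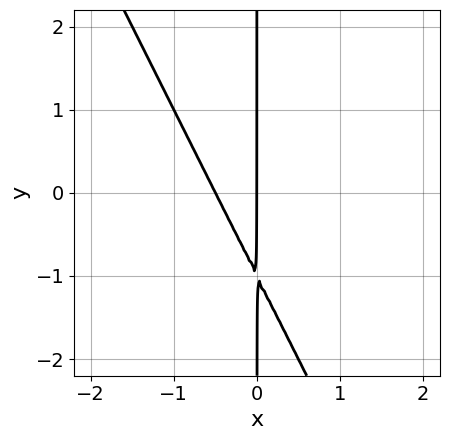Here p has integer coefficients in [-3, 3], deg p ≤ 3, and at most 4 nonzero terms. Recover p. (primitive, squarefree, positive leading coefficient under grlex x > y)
First, deg p = 2.
Then, reading off the gridlines: it crosses the x-axis at the gridline x = 0; every point of the y-axis in the box is on the curve.
Finally, putting this together gives p.

2*x^2 + x*y + x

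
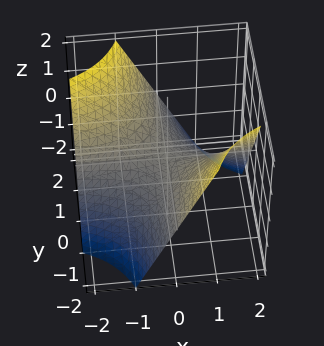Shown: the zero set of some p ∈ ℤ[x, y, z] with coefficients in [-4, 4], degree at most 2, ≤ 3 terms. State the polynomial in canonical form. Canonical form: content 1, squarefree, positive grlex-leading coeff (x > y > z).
First, deg p = 2. A saddle surface; a quadric.
Then, from the axis intercepts and sections: the visible y-axis segment lies entirely on the surface; it meets the z-axis at z = 0 (among the integer gridlines).
Finally, solving for integer coefficients yields p as stated. Check: (-2, 0, 0) on the x-axis lies on the surface, and p(-2, 0, 0) = 0. ✓

x*y + z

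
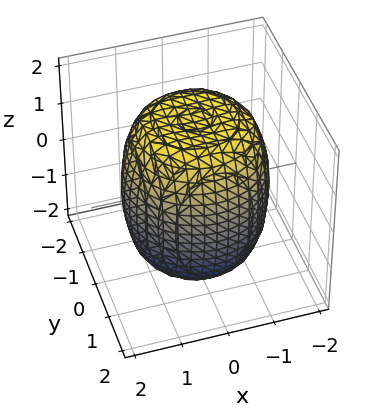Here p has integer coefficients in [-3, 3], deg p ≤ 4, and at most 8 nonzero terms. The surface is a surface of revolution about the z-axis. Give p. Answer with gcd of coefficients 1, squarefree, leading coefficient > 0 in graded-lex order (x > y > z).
x^4 + 2*x^2*y^2 + y^4 - x^2 - y^2 + z^2 - 3

(a) Degree: no degree-3 surface has this shape, so deg p = 4.
(b) Symmetry: the z-axis is an axis of rotation, so x and y enter only as x² + y².
(c) From the axis intercepts and sections: a circular section at z = 1 has radius between 1 and 2.
(d) Putting this together gives p.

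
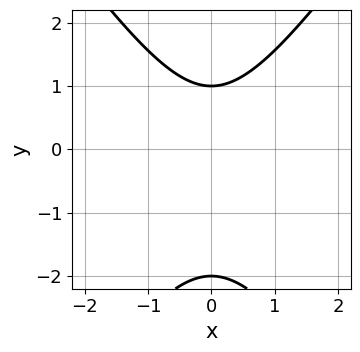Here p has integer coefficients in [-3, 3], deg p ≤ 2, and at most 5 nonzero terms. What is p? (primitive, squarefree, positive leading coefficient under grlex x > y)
1. The degree is 2 — no degree-1 curve has this shape.
2. Symmetries: it's symmetric under x → −x, forcing even powers of x.
3. Checking where it meets the axes: the y-axis gridline crossings are at y ∈ {-2, 1}; the curve avoids every integer x-axis point in the box.
4. Solving for integer coefficients yields p as stated.

2*x^2 - y^2 - y + 2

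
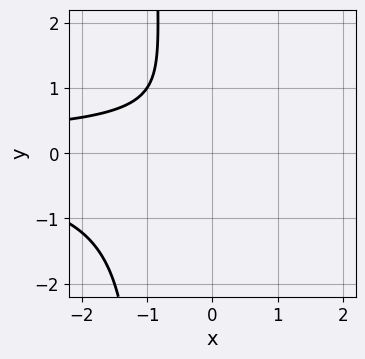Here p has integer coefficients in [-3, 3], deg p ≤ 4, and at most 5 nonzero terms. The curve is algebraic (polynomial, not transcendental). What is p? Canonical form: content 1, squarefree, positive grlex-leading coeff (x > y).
3*x*y^2 + 3*y^2 - 2*y + 2

(a) deg p = 3. The shape is more complex than any degree-2 curve.
(b) From the axis intercepts and sections: the curve avoids every integer y-axis point in the box; no x-intercept at any integer in the box.
(c) Matching integer coefficients to the picture gives p.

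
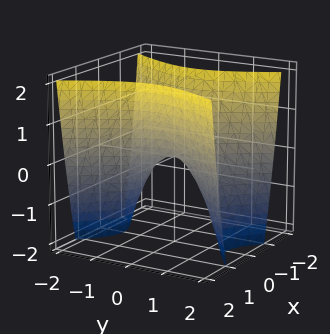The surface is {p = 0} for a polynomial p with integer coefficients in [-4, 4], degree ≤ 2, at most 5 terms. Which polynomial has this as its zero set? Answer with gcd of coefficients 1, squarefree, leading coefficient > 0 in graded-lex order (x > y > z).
2*x^2 - y^2 - z

1. deg p = 2. A hyperbolic paraboloid; a quadric.
2. Symmetries: it's symmetric under y → −y, forcing even powers of y; the x ↦ −x reflection is a symmetry, so x appears only in even powers.
3. Observable constraints: one y-axis crossing is at y = 0; one z-axis crossing is at z = 0.
4. Matching integer coefficients to the picture gives p.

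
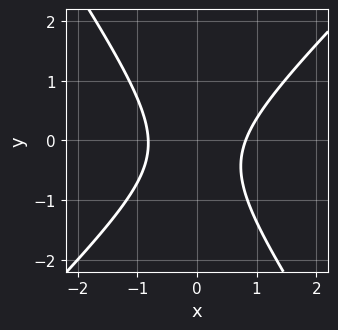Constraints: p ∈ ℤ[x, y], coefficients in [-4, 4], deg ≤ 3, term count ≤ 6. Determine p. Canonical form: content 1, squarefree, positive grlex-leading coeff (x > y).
3*x^2 - x*y - 2*y^2 - y - 2

(a) deg p = 2.
(b) From the visible intercepts: it misses every integer gridline on the y-axis.
(c) Solving for integer coefficients yields p as stated.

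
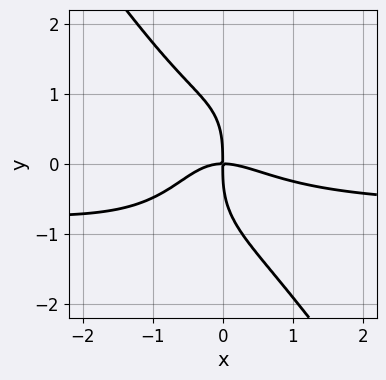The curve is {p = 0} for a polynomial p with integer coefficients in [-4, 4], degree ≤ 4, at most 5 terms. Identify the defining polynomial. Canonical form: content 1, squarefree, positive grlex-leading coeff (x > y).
(a) Degree: a generic line meets the curve in up to 4 points, so deg p = 4.
(b) Checking where it meets the axes: it meets the y-axis at y = 0 (among the integer gridlines); it crosses the x-axis at the gridline x = 0.
(c) Solving for integer coefficients yields p as stated.

3*x^3*y + y^4 + 2*x^3 + 2*x^2*y + 3*x*y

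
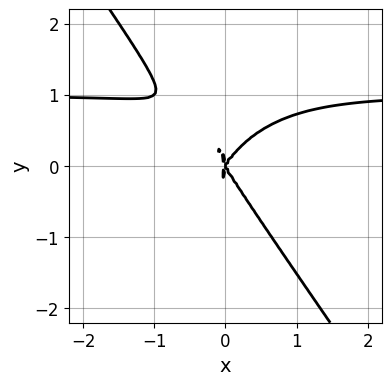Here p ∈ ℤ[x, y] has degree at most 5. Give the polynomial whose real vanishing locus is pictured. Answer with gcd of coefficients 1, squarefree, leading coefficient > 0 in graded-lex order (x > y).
3*x^3*y + y^4 - 3*x^3 + x*y^2

(a) Degree: no degree-3 curve has this shape, so deg p = 4.
(b) From the visible intercepts: it meets the x-axis at x = 0 (among the integer gridlines); it meets the y-axis at y = 0 (among the integer gridlines).
(c) Putting this together gives p.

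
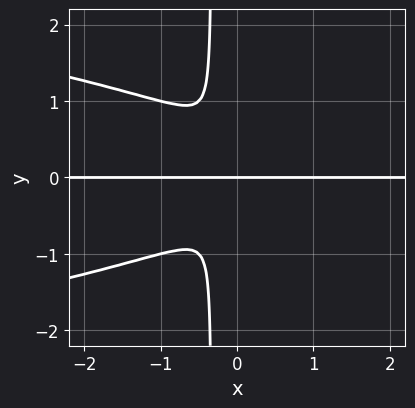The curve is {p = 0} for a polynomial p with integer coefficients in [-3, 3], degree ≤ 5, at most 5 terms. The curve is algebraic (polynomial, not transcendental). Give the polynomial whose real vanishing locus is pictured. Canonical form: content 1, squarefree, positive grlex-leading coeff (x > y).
3*x*y^3 + 2*x^2*y + y^3

Degree: a generic line meets the curve in up to 4 points, so deg p = 4.
From the visible intercepts: the visible x-axis segment lies entirely on the curve; it meets the y-axis at y = 0 (among the integer gridlines).
Assembling these constraints gives the stated polynomial.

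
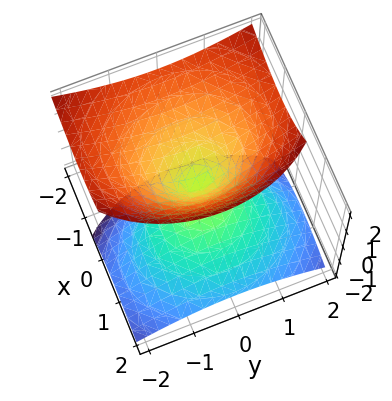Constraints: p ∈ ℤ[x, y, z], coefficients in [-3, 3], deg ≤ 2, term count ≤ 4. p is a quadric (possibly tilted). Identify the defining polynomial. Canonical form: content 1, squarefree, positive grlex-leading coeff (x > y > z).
3*x^2 + 3*x*z + 2*y^2 - 3*z^2

I count 2 distinct pieces. Treating them together as one polynomial.
Degree: a generic line meets the surface in up to 2 points, so deg p = 2.
From the axis intercepts and sections: it meets the x-axis at x = 0 (among the integer gridlines); one z-axis crossing is at z = 0; it meets the y-axis at y = 0 (among the integer gridlines).
Assembling these constraints gives the stated polynomial.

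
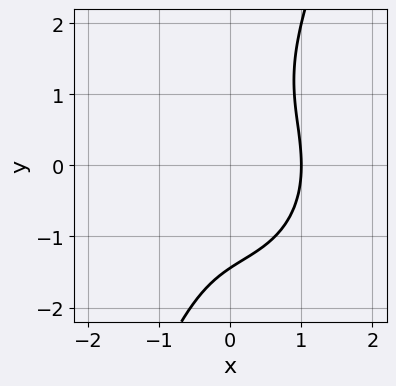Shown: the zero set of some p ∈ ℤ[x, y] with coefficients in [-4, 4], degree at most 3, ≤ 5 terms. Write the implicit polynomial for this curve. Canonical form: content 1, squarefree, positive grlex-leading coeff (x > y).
3*x^3 + 2*x*y^2 - y^3 - 3

First, the degree is 3 — no degree-2 curve has this shape.
Then, against the integer gridlines: it meets the x-axis at x = 1 (among the integer gridlines).
Finally, matching integer coefficients to the picture gives p.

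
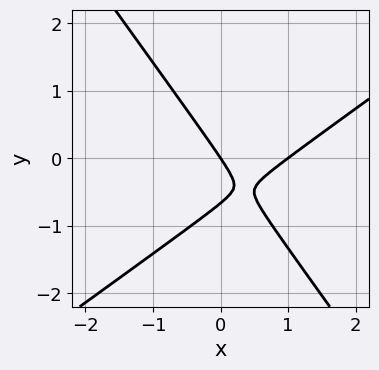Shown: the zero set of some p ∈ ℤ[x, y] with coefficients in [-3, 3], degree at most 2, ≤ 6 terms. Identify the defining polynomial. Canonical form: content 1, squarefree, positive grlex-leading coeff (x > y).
3*x^2 - 2*x*y - 3*y^2 - 3*x - 2*y

(a) Degree: a generic line meets the curve in up to 2 points, so deg p = 2.
(b) From the visible intercepts: the x-axis gridline crossings are at x ∈ {0, 1}; one y-axis crossing is at y = 0.
(c) Solving for integer coefficients yields p as stated.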